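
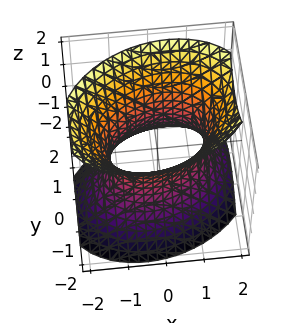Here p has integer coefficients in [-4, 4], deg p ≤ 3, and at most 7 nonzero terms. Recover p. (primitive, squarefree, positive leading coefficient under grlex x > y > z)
First, the degree is 2 — a generic line meets the surface in up to 2 points.
Then, observable constraints: the y-axis gridline crossings are at y ∈ {-1, 1}; it misses every integer gridline on the z-axis.
Finally, fitting integer coefficients to these (and the overall shape) gives p.

2*x^2 - x*y + 3*y^2 - 2*z^2 - 3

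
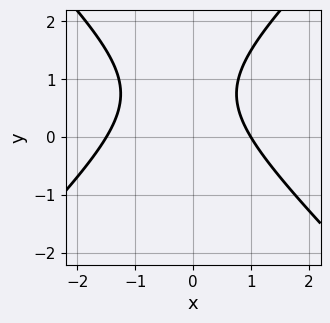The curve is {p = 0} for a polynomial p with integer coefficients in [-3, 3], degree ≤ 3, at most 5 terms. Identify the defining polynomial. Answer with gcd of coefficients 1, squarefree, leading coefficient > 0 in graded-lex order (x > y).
2*x^2 - 2*y^2 + x + 3*y - 3

(a) The degree is 2 — no degree-1 curve has this shape.
(b) Against the integer gridlines: one x-axis crossing is at x = 1; it misses every integer gridline on the y-axis.
(c) Solving for integer coefficients yields p as stated.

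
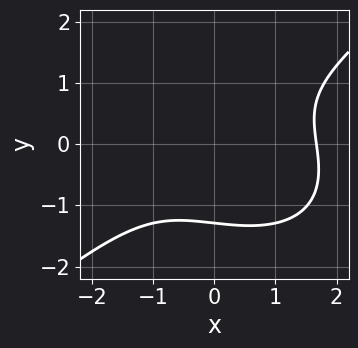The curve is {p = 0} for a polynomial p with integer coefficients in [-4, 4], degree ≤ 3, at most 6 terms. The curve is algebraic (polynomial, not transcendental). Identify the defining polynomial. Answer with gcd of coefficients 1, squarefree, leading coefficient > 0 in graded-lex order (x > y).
1. deg p = 3. A generic line meets the curve in up to 3 points.
2. Matching integer coefficients to the picture gives p.

x^3 - 2*y^3 - x + y - 3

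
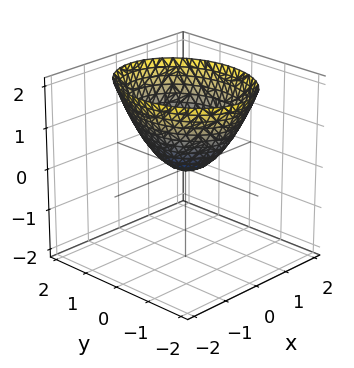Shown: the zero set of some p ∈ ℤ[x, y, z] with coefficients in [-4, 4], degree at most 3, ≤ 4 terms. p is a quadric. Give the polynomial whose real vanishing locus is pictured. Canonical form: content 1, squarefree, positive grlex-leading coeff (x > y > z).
(a) deg p = 2.
(b) Symmetries: it's symmetric under x → −x, forcing even powers of x; mirror symmetry y ↦ −y ⇒ only even powers of y.
(c) Reading off the gridlines: it meets the z-axis at z = 0 (among the integer gridlines); one y-axis crossing is at y = 0; it crosses the x-axis at the gridline x = 0.
(d) Solving for integer coefficients yields p as stated.

3*x^2 + 2*y^2 - 3*z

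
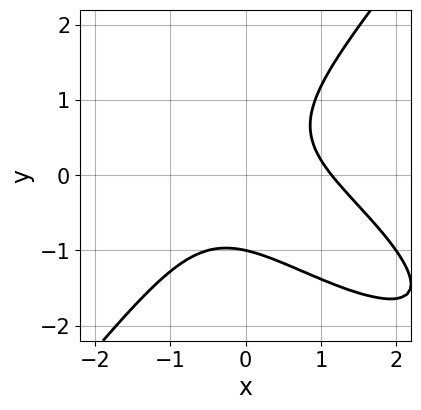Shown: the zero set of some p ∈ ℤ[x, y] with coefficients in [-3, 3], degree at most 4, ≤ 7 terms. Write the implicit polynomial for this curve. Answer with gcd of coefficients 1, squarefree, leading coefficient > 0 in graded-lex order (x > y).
2*x^3 + 3*x^2*y - 3*y^3 + 2*x*y - 3

1. deg p = 3.
2. From the axis intercepts and sections: one y-axis crossing is at y = -1.
3. Solving for integer coefficients yields p as stated.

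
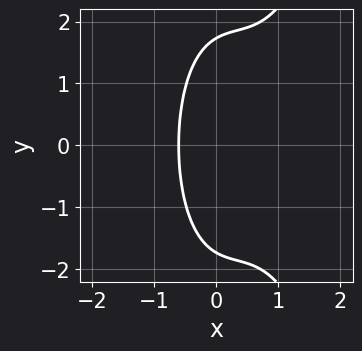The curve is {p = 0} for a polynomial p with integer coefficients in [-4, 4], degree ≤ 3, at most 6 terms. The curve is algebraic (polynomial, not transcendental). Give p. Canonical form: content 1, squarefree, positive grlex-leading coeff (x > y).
3*x^3 - 3*x^2 - y^2 + 2*x + 3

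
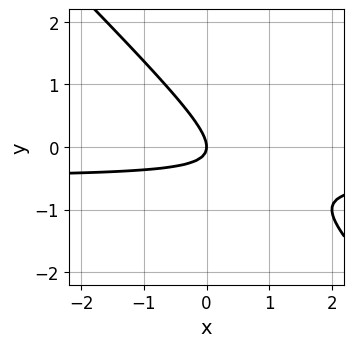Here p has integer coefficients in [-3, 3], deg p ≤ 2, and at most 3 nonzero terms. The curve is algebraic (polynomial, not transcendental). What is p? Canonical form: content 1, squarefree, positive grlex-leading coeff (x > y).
The degree is 2 — the shape is more complex than any degree-1 curve.
From the axis intercepts and sections: it crosses the x-axis at the gridline x = 0; it crosses the y-axis at the gridline y = 0.
The integer polynomial consistent with all of this is the stated p.

2*x*y + 2*y^2 + x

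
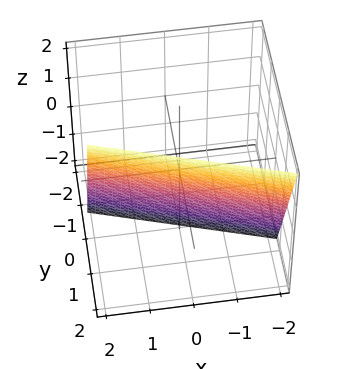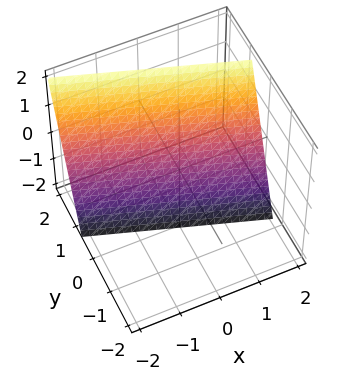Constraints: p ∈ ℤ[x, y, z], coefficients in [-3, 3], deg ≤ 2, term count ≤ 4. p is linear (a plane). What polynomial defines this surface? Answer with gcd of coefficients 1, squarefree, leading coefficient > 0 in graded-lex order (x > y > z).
(a) Degree: the surface is flat (a plane), so deg p = 1.
(b) Reading off the gridlines: it meets the x-axis at x = 2 (among the integer gridlines); it meets the z-axis at z = -2 (among the integer gridlines).
(c) Fitting integer coefficients to these (and the overall shape) gives p.

x + 3*y - z - 2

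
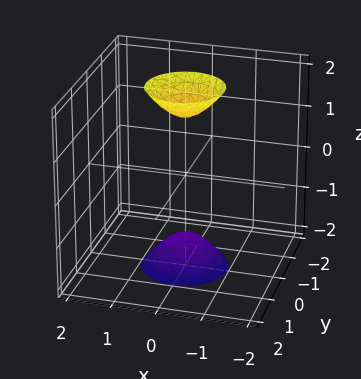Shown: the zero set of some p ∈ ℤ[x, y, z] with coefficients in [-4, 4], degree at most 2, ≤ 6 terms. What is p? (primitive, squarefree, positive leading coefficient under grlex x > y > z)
3*x^2 + 3*y^2 - z^2 + 2

First, the picture has 2 separate pieces. Treating them together as one polynomial.
Then, degree: the shape is more complex than any degree-1 surface, so deg p = 2.
Next, symmetries: rotational symmetry about the z-axis ⇒ p depends on x, y only through x² + y².
Next, observable constraints: no y-intercept at any integer in the box; it misses every integer gridline on the x-axis; a circular section at z = 2 has radius between 0 and 1.
Finally, assembling these constraints gives the stated polynomial.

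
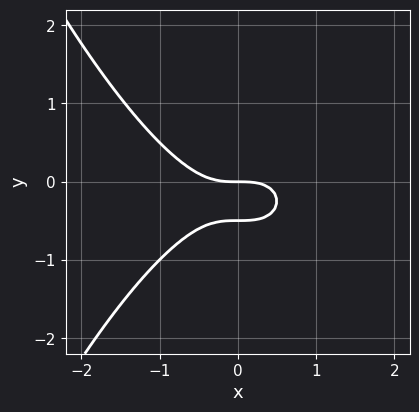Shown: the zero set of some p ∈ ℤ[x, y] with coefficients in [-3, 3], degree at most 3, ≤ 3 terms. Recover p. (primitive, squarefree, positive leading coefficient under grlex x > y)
deg p = 3.
From the visible intercepts: one x-axis crossing is at x = 0; it meets the y-axis at y = 0 (among the integer gridlines).
Fitting integer coefficients to these (and the overall shape) gives p.

x^3 + 2*y^2 + y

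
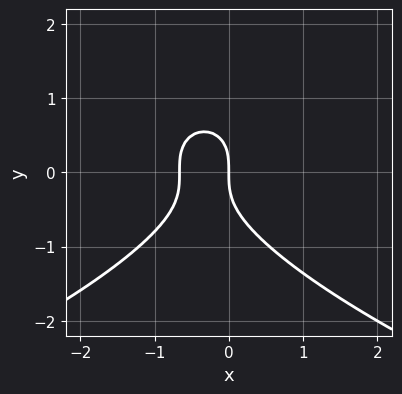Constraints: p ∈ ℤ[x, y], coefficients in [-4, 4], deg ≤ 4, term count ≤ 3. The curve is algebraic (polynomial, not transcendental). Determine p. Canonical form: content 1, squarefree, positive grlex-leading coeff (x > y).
2*y^3 + 3*x^2 + 2*x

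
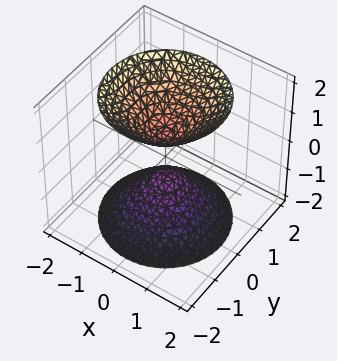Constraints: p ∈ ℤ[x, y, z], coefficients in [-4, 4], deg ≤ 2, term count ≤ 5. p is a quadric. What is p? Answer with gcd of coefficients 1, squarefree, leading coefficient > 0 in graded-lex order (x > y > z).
First, the picture has 2 separate pieces. They look like related sheets of one shape, so recover p as a whole.
Next, degree: two separate bowl-shaped sheets opening away from each other; a quadric, so deg p = 2.
Next, symmetries: mirror symmetry z ↦ −z ⇒ only even powers of z; every cross-section ⟂ z is a circle, so x, y appear only via x² + y².
Then, reading off the gridlines: the surface avoids every integer x-axis point in the box; the surface avoids every integer y-axis point in the box.
Finally, these observations pin down the coefficients.

3*x^2 + 3*y^2 - 2*z^2 + 1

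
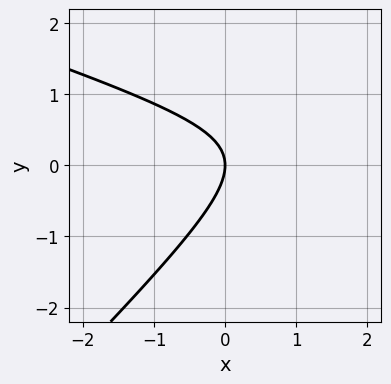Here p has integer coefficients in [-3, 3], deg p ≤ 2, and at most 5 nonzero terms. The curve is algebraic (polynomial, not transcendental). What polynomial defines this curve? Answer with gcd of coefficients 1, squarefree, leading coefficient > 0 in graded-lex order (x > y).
x^2 + 2*x*y - 3*y^2 - 3*x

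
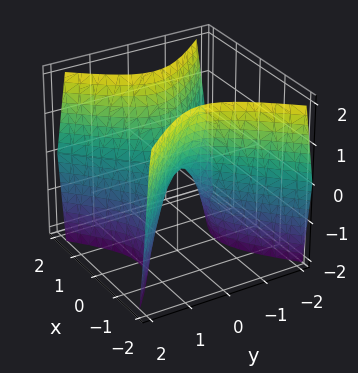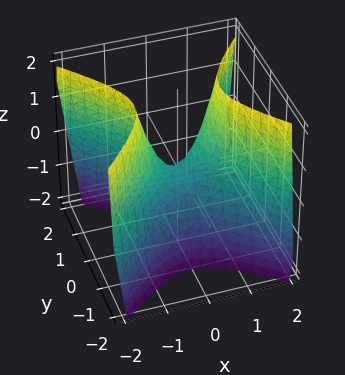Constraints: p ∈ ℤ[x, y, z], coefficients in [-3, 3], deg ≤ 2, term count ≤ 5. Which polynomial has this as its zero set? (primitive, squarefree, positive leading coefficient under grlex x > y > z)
2*x^2 - 2*y^2 - z

(a) deg p = 2. A hyperbolic paraboloid; a quadric.
(b) Symmetries: the x ↦ −x reflection is a symmetry, so x appears only in even powers; it's symmetric under y → −y, forcing even powers of y.
(c) Reading off the gridlines: one x-axis crossing is at x = 0; it meets the z-axis at z = 0 (among the integer gridlines); it meets the y-axis at y = 0 (among the integer gridlines).
(d) Matching integer coefficients to the picture gives p.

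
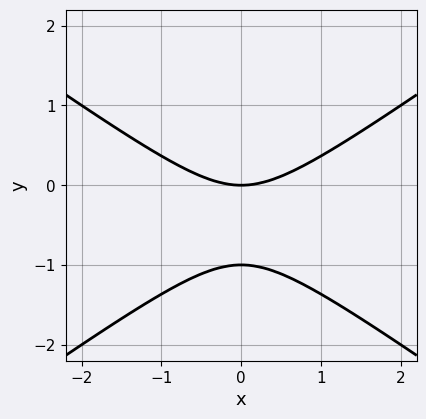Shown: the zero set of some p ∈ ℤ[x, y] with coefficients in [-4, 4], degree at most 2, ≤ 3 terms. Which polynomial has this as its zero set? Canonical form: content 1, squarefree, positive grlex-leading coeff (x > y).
x^2 - 2*y^2 - 2*y

(a) deg p = 2. The shape is more complex than any degree-1 curve.
(b) Symmetries: it's symmetric under x → −x, forcing even powers of x.
(c) Observable constraints: it crosses the x-axis at the gridline x = 0; among the integer gridlines, it crosses the y-axis at y ∈ {-1, 0}.
(d) Matching integer coefficients to the picture gives p.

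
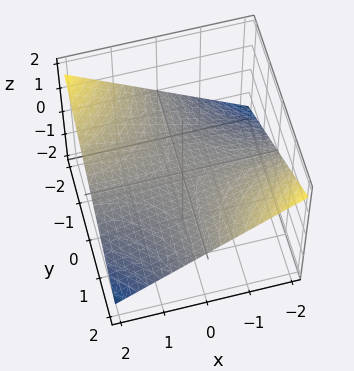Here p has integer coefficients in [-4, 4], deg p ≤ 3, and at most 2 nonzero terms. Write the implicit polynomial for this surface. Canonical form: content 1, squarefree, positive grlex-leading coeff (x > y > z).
x*y + 3*z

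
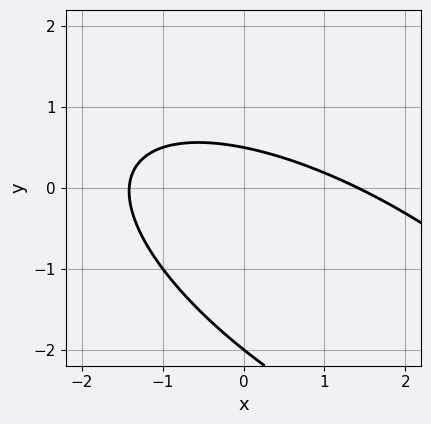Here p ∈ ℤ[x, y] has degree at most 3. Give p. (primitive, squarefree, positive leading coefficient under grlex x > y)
x^2 + 2*x*y + 2*y^2 + 3*y - 2

Degree: the shape is more complex than any degree-1 curve, so deg p = 2.
From the visible intercepts: one y-axis crossing is at y = -2.
Assembling these constraints gives the stated polynomial.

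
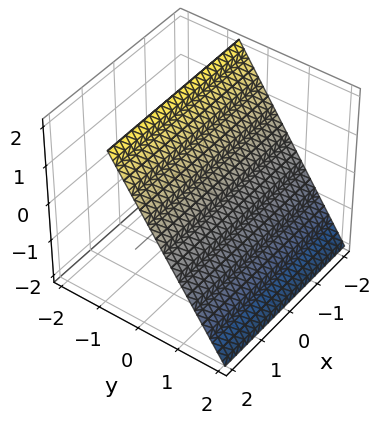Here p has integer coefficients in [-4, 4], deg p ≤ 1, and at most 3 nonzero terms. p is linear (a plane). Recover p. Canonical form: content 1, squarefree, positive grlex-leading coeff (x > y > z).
3*y + 2*z - 2

First, the degree is 1 — every cross-section is a straight line — this is a plane.
Then, from the visible intercepts: one z-axis crossing is at z = 1; no x-intercept at any integer in the box.
Finally, fitting integer coefficients to these (and the overall shape) gives p.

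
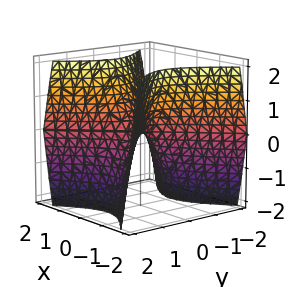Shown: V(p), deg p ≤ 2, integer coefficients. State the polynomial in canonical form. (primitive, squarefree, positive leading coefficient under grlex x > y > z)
3*x^2 - 3*y^2 - 2*z

(a) Degree: a saddle surface; a quadric, so deg p = 2.
(b) Symmetries: the x ↦ −x reflection is a symmetry, so x appears only in even powers; it's symmetric under y → −y, forcing even powers of y.
(c) From the visible intercepts: it meets the x-axis at x = 0 (among the integer gridlines); one z-axis crossing is at z = 0; one y-axis crossing is at y = 0.
(d) These observations pin down the coefficients.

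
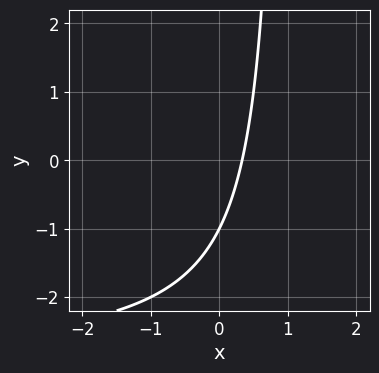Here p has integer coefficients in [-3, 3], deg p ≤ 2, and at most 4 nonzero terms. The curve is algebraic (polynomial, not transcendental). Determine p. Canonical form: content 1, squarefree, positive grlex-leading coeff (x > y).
x*y + 3*x - y - 1

1. deg p = 2. The shape is more complex than any degree-1 curve.
2. Reading off the gridlines: it meets the y-axis at y = -1 (among the integer gridlines).
3. Assembling these constraints gives the stated polynomial.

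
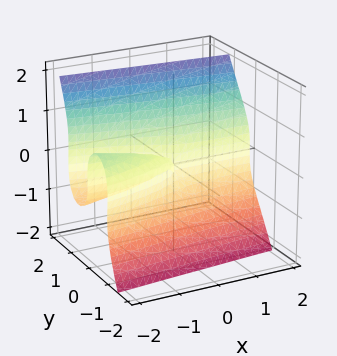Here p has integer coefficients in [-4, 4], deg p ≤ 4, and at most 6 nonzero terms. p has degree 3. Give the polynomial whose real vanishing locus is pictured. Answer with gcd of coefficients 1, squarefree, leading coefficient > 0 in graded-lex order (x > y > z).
First, deg p = 3.
Then, observable constraints: the visible x-axis segment lies entirely on the surface; one y-axis crossing is at y = 0; one z-axis crossing is at z = 0.
Finally, together with the visible shape, these determine p as stated.

2*y^3 + y*z^2 - z^3 + x*y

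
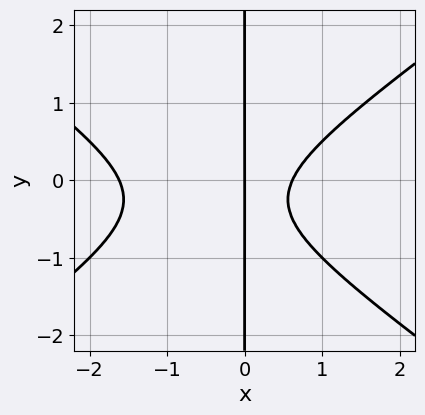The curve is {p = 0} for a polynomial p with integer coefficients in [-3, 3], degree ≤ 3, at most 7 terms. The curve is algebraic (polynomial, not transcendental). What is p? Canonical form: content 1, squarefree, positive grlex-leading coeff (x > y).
x^3 - 2*x*y^2 + x^2 - x*y - x

Degree: no degree-2 curve has this shape, so deg p = 3.
Checking where it meets the axes: it meets the x-axis at x = 0 (among the integer gridlines); every point of the y-axis in the box is on the curve.
Solving for integer coefficients yields p as stated.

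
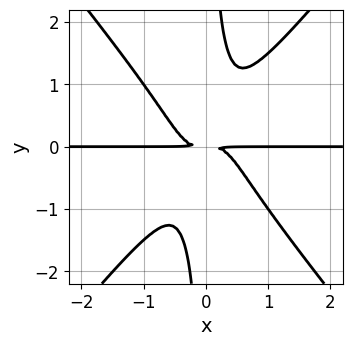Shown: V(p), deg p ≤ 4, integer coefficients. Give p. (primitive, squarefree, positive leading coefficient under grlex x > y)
1. The degree is 4 — a generic line meets the curve in up to 4 points.
2. Against the integer gridlines: the visible x-axis segment lies entirely on the curve.
3. The integer polynomial consistent with all of this is the stated p.

3*x^3*y - 2*x*y^3 + y^2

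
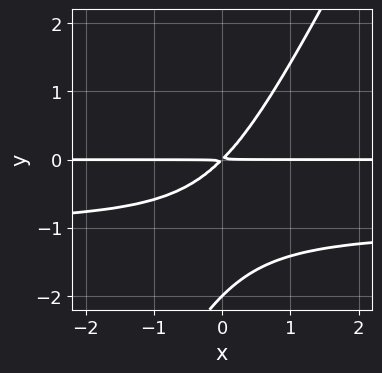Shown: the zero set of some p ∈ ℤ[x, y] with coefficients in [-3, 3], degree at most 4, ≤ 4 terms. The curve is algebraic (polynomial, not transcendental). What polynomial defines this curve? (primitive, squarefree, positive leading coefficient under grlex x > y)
First, degree: the shape is more complex than any degree-2 curve, so deg p = 3.
Next, from the axis intercepts and sections: the visible x-axis segment lies entirely on the curve; one y-axis crossing is at y = -2.
Finally, together with the visible shape, these determine p as stated.

2*x*y^2 - y^3 + 2*x*y - 2*y^2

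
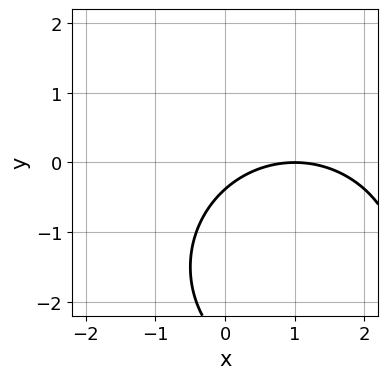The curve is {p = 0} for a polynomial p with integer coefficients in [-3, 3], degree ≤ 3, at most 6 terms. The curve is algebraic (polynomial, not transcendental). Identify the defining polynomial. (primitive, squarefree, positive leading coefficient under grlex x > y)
x^2 + y^2 - 2*x + 3*y + 1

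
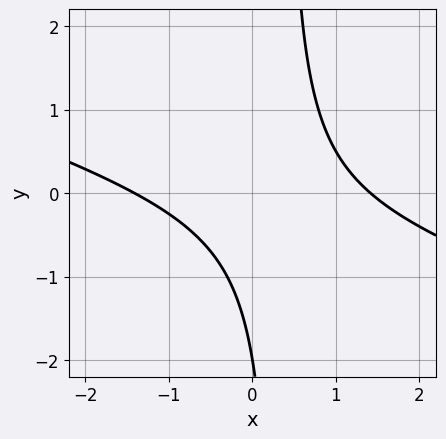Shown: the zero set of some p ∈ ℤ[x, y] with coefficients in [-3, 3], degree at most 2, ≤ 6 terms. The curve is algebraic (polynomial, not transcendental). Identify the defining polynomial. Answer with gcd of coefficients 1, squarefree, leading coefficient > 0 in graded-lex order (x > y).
x^2 + 3*x*y - y - 2

The degree is 2 — a generic line meets the curve in up to 2 points.
Checking where it meets the axes: it meets the y-axis at y = -2 (among the integer gridlines).
Putting this together gives p.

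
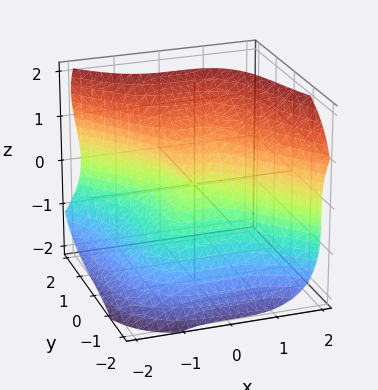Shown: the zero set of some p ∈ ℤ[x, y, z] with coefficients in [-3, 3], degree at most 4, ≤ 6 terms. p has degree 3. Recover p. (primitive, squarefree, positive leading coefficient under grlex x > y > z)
3*x^3 + 2*y^3 + 2*y*z^2 - 3*z^3 + 3*z^2

deg p = 3. No degree-2 surface has this shape.
Reading off the gridlines: it crosses the x-axis at the gridline x = 0; among the integer gridlines, it crosses the z-axis at z ∈ {0, 1}; one y-axis crossing is at y = 0.
The integer polynomial consistent with all of this is the stated p.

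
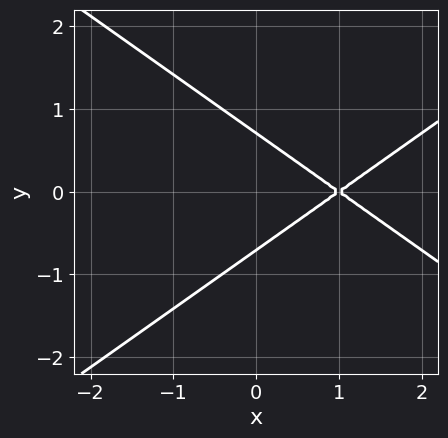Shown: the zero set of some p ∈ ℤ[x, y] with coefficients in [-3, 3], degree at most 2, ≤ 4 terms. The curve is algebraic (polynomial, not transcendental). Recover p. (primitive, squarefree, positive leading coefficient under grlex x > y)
deg p = 2.
Symmetries: mirror symmetry y ↦ −y ⇒ only even powers of y.
Reading off the gridlines: it meets the x-axis at x = 1 (among the integer gridlines).
Matching integer coefficients to the picture gives p.

x^2 - 2*y^2 - 2*x + 1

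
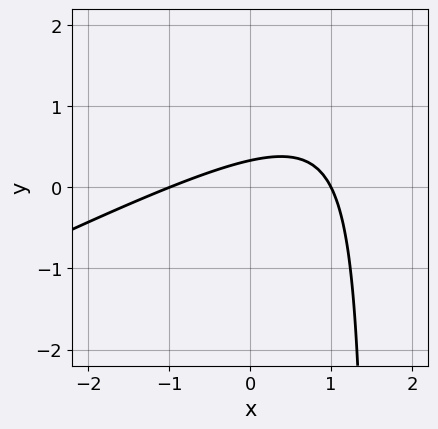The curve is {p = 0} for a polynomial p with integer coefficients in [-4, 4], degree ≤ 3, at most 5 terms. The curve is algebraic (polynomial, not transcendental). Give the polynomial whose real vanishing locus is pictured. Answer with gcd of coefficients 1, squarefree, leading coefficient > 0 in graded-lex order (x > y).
x^2 - 2*x*y + 3*y - 1

deg p = 2. The shape is more complex than any degree-1 curve.
From the axis intercepts and sections: among the integer gridlines, it crosses the x-axis at x ∈ {-1, 1}.
Fitting integer coefficients to these (and the overall shape) gives p.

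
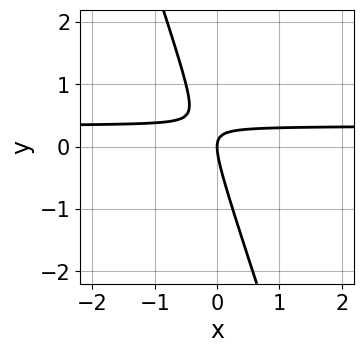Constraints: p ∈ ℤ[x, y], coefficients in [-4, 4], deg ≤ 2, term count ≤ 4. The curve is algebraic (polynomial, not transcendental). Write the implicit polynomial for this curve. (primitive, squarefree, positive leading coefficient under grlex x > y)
3*x*y + y^2 - x

First, degree: a generic line meets the curve in up to 2 points, so deg p = 2.
Next, from the visible intercepts: it crosses the y-axis at the gridline y = 0; it meets the x-axis at x = 0 (among the integer gridlines).
Finally, putting this together gives p.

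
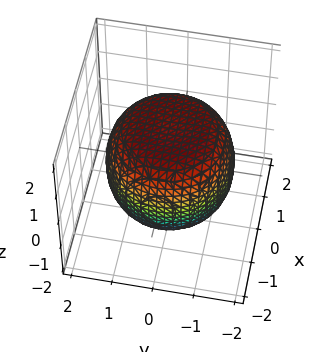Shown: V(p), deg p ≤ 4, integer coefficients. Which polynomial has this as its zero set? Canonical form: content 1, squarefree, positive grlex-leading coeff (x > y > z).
x^4 + 2*x^2*y^2 + y^4 - x^2 - y^2 + 2*z^2 - 3

deg p = 4.
Symmetries: rotational symmetry about the z-axis ⇒ p depends on x, y only through x² + y².
From the visible intercepts: a circular section at z = -1 has radius between 1 and 2.
Solving for integer coefficients yields p as stated.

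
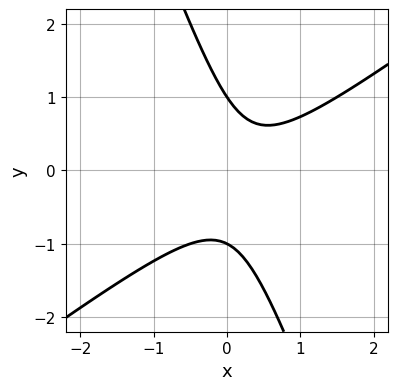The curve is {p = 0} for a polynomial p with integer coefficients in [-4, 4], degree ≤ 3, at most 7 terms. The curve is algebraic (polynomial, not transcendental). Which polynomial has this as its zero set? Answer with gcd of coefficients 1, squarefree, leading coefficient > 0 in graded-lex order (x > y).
(a) Degree: a generic line meets the curve in up to 2 points, so deg p = 2.
(b) Checking where it meets the axes: the curve avoids every integer x-axis point in the box; among the integer gridlines, it crosses the y-axis at y ∈ {-1, 1}.
(c) Solving for integer coefficients yields p as stated.

2*x^2 - 2*x*y - y^2 - x + 1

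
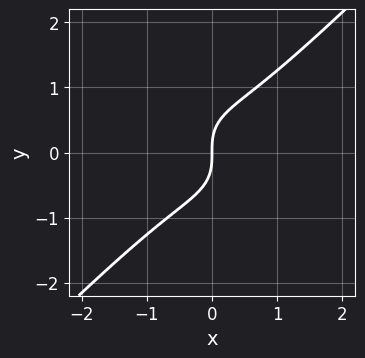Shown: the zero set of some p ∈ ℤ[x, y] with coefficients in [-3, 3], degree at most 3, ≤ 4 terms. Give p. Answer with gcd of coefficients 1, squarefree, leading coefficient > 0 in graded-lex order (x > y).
(a) Degree: the shape is more complex than any degree-2 curve, so deg p = 3.
(b) Checking where it meets the axes: it meets the y-axis at y = 0 (among the integer gridlines); it meets the x-axis at x = 0 (among the integer gridlines).
(c) Fitting integer coefficients to these (and the overall shape) gives p.

x^3 - y^3 + x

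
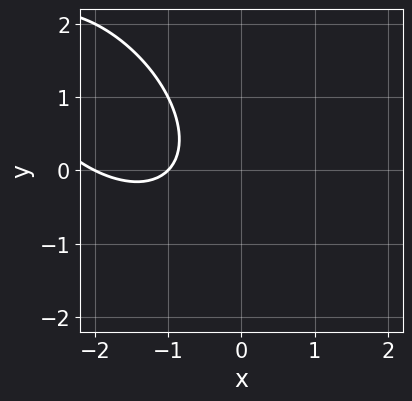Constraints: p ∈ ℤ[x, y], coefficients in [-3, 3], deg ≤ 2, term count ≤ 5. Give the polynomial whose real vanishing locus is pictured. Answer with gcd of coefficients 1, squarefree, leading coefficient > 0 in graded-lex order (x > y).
First, the degree is 2 — the shape is more complex than any degree-1 curve.
Next, observable constraints: the x-axis gridline crossings are at x ∈ {-2, -1}; it misses every integer gridline on the y-axis.
Finally, solving for integer coefficients yields p as stated.

x^2 + x*y + y^2 + 3*x + 2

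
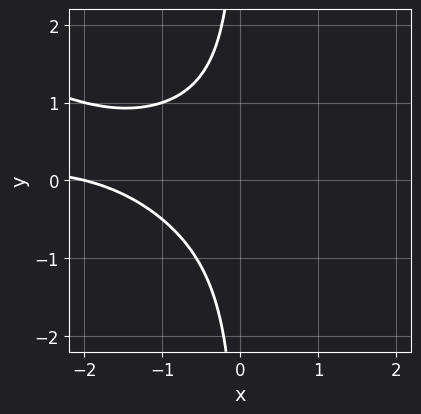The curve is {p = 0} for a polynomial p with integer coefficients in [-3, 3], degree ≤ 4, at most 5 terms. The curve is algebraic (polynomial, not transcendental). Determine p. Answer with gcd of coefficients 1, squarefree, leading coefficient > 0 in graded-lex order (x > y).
First, deg p = 3. No degree-2 curve has this shape.
Then, reading off the gridlines: one x-axis crossing is at x = -2; no y-intercept at any integer in the box.
Finally, solving for integer coefficients yields p as stated.

x^2*y + 2*x*y^2 + x + 2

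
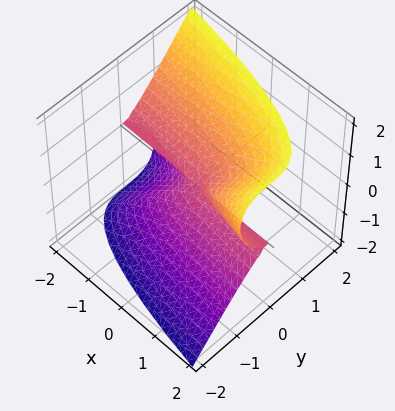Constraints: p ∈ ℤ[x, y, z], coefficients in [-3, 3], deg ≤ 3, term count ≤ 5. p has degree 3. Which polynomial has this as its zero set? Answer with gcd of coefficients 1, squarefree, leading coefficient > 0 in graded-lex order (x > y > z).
The degree is 3 — no degree-2 surface has this shape.
Against the integer gridlines: it crosses the z-axis at the gridline z = 0; it meets the y-axis at y = 0 (among the integer gridlines); the visible x-axis segment lies entirely on the surface.
Matching integer coefficients to the picture gives p.

x*z^2 + 2*y^3 - z^3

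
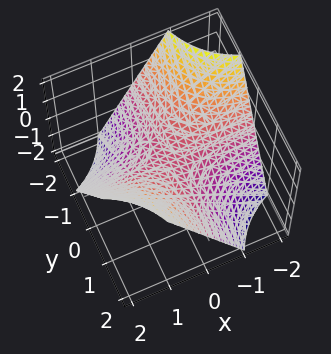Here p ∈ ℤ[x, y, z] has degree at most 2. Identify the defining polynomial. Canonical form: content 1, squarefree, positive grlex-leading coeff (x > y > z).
x*y - z

1. The degree is 2 — a hyperbolic paraboloid; a quadric.
2. Against the integer gridlines: every point of the y-axis in the box is on the surface; it crosses the z-axis at the gridline z = 0; the visible x-axis segment lies entirely on the surface.
3. Putting this together gives p.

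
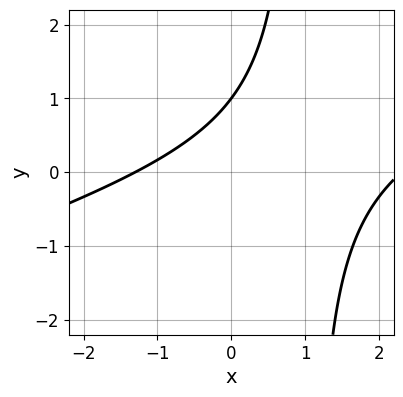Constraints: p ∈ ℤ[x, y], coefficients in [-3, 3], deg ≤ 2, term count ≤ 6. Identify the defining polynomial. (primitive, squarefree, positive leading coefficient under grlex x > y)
x^2 - 3*x*y - x + 3*y - 3

1. deg p = 2.
2. Against the integer gridlines: it crosses the y-axis at the gridline y = 1.
3. These observations pin down the coefficients.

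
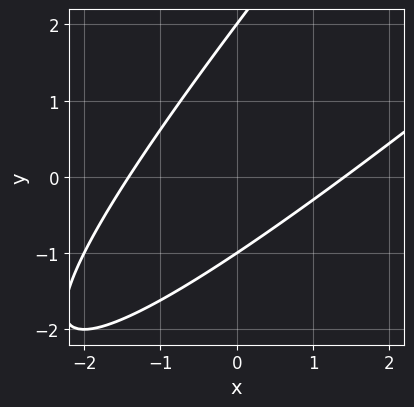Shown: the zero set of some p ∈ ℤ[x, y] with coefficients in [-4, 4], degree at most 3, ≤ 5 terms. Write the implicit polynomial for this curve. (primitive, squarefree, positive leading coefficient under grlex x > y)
1. Degree: a generic line meets the curve in up to 2 points, so deg p = 2.
2. From the visible intercepts: the y-axis gridline crossings are at y ∈ {-1, 2}.
3. Solving for integer coefficients yields p as stated.

x^2 - 2*x*y + y^2 - y - 2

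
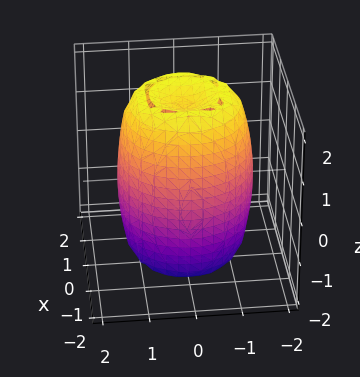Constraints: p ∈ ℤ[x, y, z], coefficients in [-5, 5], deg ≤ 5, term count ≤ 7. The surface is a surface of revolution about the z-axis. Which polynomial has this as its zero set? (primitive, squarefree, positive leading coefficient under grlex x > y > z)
(a) Degree: a generic line meets the surface in up to 4 points, so deg p = 4.
(b) Symmetries: the z-axis is an axis of rotation, so x and y enter only as x² + y².
(c) Observable constraints: a circular section at z = -2 has radius between 0 and 1.
(d) Fitting integer coefficients to these (and the overall shape) gives p.

2*x^4 + 4*x^2*y^2 + 2*y^4 - 3*x^2 - 3*y^2 + z^2 - 3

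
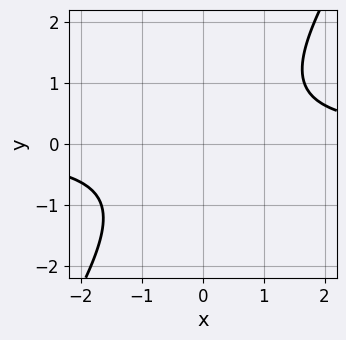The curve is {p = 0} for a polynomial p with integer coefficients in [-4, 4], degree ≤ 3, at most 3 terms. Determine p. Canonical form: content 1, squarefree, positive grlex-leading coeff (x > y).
First, degree: no degree-1 curve has this shape, so deg p = 2.
Next, checking where it meets the axes: it misses every integer gridline on the y-axis; it misses every integer gridline on the x-axis.
Finally, matching integer coefficients to the picture gives p.

3*x*y - 2*y^2 - 3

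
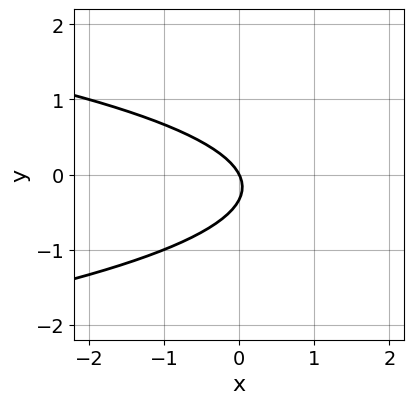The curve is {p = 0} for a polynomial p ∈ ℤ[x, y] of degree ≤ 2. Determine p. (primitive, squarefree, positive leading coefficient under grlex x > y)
1. Degree: the shape is more complex than any degree-1 curve, so deg p = 2.
2. Observable constraints: it crosses the x-axis at the gridline x = 0; one y-axis crossing is at y = 0.
3. Matching integer coefficients to the picture gives p.

3*y^2 + 2*x + y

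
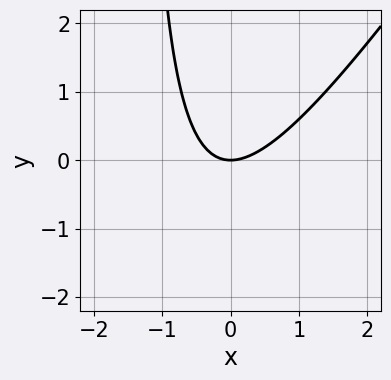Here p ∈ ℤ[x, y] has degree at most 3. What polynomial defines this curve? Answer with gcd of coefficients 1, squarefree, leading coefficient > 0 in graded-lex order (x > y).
First, the degree is 2 — no degree-1 curve has this shape.
Then, observable constraints: it crosses the y-axis at the gridline y = 0; it meets the x-axis at x = 0 (among the integer gridlines).
Finally, putting this together gives p.

3*x^2 - 2*x*y - 3*y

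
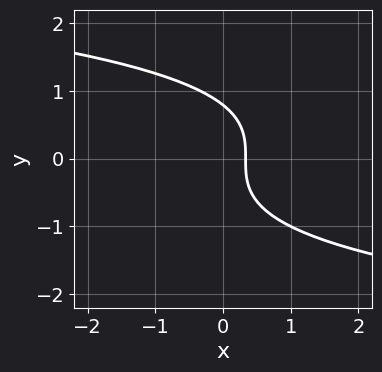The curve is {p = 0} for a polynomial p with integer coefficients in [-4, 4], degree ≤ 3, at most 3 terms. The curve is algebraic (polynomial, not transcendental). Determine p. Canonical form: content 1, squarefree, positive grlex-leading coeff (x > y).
1. Degree: the shape is more complex than any degree-2 curve, so deg p = 3.
2. The integer polynomial consistent with all of this is the stated p.

2*y^3 + 3*x - 1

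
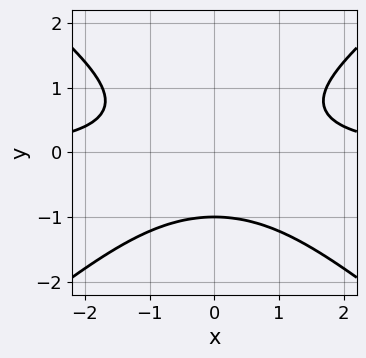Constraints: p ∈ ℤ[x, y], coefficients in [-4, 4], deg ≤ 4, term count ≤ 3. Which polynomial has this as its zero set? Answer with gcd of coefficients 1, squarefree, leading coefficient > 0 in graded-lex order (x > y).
1. deg p = 3.
2. Symmetries: the x ↦ −x reflection is a symmetry, so x appears only in even powers.
3. Reading off the gridlines: it meets the y-axis at y = -1 (among the integer gridlines); it misses every integer gridline on the x-axis.
4. Fitting integer coefficients to these (and the overall shape) gives p.

2*x^2*y - 3*y^3 - 3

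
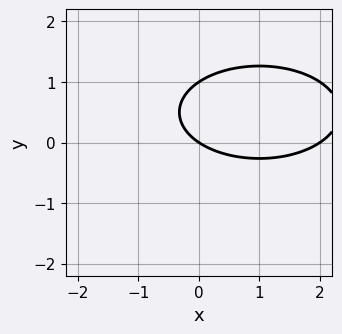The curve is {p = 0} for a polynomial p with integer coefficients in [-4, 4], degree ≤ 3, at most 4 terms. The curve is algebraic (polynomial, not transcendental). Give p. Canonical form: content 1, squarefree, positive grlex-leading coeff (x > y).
x^2 + 3*y^2 - 2*x - 3*y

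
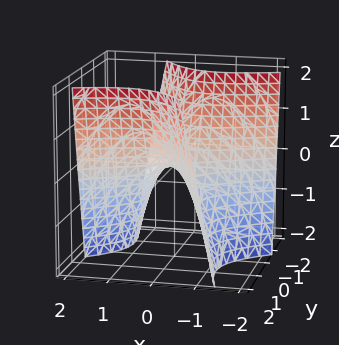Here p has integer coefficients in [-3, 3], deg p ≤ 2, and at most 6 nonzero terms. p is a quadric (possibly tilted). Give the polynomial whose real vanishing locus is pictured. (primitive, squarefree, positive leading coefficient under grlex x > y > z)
The degree is 2 — no degree-1 surface has this shape.
Observable constraints: one z-axis crossing is at z = 0; it meets the x-axis at x = 0 (among the integer gridlines).
Together with the visible shape, these determine p as stated.

2*x^2 - 3*x*y - 2*y^2 + 2*z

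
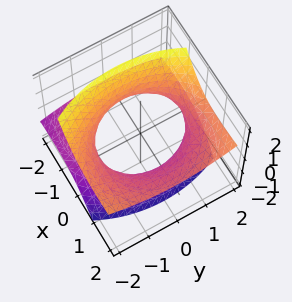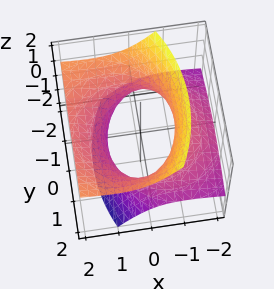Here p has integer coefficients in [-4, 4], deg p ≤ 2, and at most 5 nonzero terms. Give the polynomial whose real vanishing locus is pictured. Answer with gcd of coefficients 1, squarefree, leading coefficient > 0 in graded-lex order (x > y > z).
x^2 - 3*x*z + y^2 - 2*z^2 - 2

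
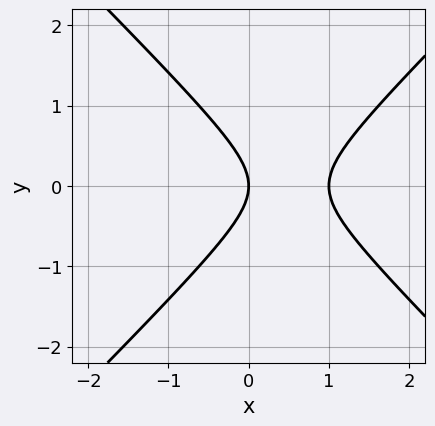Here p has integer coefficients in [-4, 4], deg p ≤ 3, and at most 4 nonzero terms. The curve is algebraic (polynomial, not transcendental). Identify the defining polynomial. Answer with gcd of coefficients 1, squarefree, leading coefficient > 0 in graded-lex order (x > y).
x^2 - y^2 - x

(a) deg p = 2.
(b) Symmetries: mirror symmetry y ↦ −y ⇒ only even powers of y.
(c) Checking where it meets the axes: it crosses the y-axis at the gridline y = 0; the x-axis gridline crossings are at x ∈ {0, 1}.
(d) Fitting integer coefficients to these (and the overall shape) gives p.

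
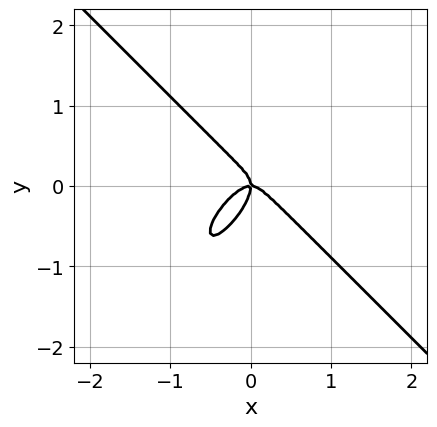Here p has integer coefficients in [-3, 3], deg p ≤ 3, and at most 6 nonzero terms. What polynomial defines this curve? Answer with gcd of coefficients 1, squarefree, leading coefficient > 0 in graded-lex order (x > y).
deg p = 3. No degree-2 curve has this shape.
From the visible intercepts: it crosses the x-axis at the gridline x = 0; it meets the y-axis at y = 0 (among the integer gridlines).
Putting this together gives p.

3*x^3 - x^2*y - 2*x*y^2 + 2*y^3 + x*y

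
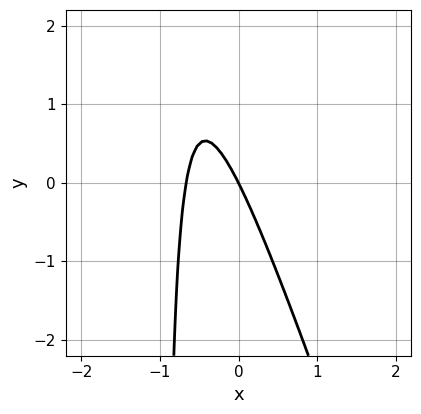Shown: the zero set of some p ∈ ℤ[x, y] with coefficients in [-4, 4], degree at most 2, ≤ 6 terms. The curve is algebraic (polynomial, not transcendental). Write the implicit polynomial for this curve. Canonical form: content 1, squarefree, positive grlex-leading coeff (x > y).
3*x^2 + x*y + 2*x + y

First, deg p = 2. No degree-1 curve has this shape.
Then, from the axis intercepts and sections: it crosses the y-axis at the gridline y = 0; one x-axis crossing is at x = 0.
Finally, putting this together gives p.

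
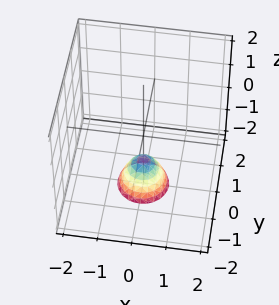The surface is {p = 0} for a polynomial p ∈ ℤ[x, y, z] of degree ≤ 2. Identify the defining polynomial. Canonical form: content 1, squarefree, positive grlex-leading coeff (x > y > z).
2*x^2 + 2*y^2 + z + 1

First, degree: the shape is more complex than any degree-1 surface, so deg p = 2.
Then, by symmetry, the z-axis is an axis of rotation, so x and y enter only as x² + y².
Next, reading off the gridlines: a circular section at z = -2 has radius between 0 and 1; no x-intercept at any integer in the box; one z-axis crossing is at z = -1.
Finally, together with the visible shape, these determine p as stated.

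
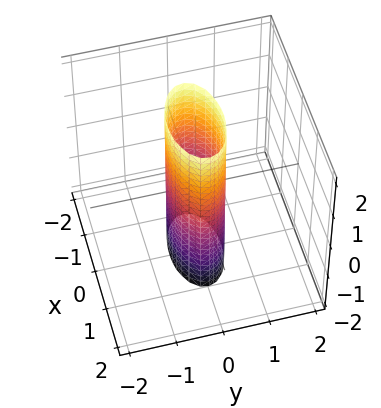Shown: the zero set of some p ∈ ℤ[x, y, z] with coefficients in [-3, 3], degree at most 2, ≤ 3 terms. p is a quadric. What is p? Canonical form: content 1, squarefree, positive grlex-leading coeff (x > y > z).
(a) The degree is 2 — constant cross-section along one axis; a quadric.
(b) Symmetries: it's symmetric under y → −y, forcing even powers of y; mirror symmetry z ↦ −z ⇒ only even powers of z; it's symmetric under x → −x, forcing even powers of x.
(c) From the visible intercepts: the x-axis gridline crossings are at x ∈ {-1, 1}; no z-intercept at any integer in the box.
(d) Solving for integer coefficients yields p as stated.

x^2 + 3*y^2 - 1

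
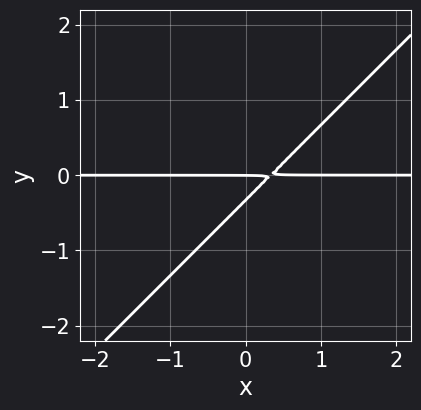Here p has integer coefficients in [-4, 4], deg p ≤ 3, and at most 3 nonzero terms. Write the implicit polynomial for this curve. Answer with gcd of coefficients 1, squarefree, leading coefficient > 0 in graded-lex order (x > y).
Degree: no degree-1 curve has this shape, so deg p = 2.
From the axis intercepts and sections: it meets the y-axis at y = 0 (among the integer gridlines); every point of the x-axis in the box is on the curve.
Together with the visible shape, these determine p as stated.

3*x*y - 3*y^2 - y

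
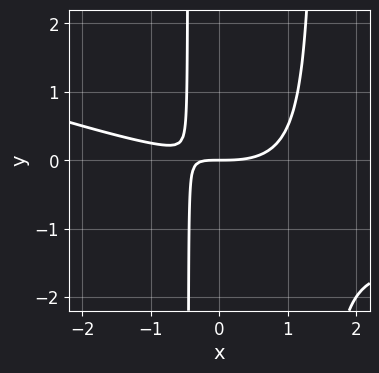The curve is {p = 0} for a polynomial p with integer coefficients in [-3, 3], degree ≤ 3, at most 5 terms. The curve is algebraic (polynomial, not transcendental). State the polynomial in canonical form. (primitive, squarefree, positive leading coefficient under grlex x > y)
Degree: the shape is more complex than any degree-2 curve, so deg p = 3.
From the visible intercepts: it meets the x-axis at x = 0 (among the integer gridlines); one y-axis crossing is at y = 0.
These observations pin down the coefficients.

x^3 + 3*x^2*y - 3*x*y - 2*y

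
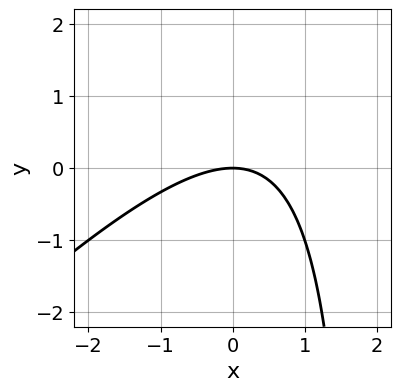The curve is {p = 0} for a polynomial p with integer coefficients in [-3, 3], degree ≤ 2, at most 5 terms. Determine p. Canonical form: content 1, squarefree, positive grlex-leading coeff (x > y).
1. The degree is 2 — a generic line meets the curve in up to 2 points.
2. From the axis intercepts and sections: it crosses the y-axis at the gridline y = 0; it meets the x-axis at x = 0 (among the integer gridlines).
3. The integer polynomial consistent with all of this is the stated p.

x^2 - x*y + 2*y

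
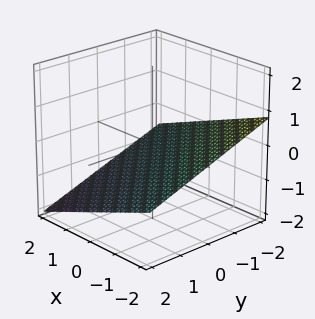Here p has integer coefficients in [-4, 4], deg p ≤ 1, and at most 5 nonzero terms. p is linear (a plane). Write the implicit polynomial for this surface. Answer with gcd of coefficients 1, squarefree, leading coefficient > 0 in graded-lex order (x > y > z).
x + y + 3*z + 2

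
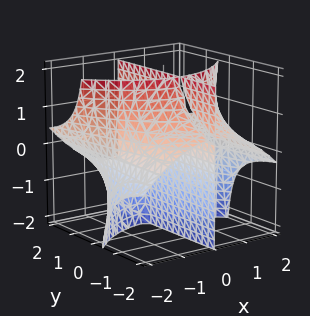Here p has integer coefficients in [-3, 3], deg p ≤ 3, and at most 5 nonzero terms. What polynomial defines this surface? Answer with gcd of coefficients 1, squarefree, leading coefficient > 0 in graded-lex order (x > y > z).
x^3 - 2*x*y*z - 3*x

First, the picture has 2 separate pieces.
Next, the degree is 3 — a generic line meets the surface in up to 3 points.
Then, from the axis intercepts and sections: the visible y-axis segment lies entirely on the surface; the visible z-axis segment lies entirely on the surface; it crosses the x-axis at the gridline x = 0.
Finally, putting this together gives p.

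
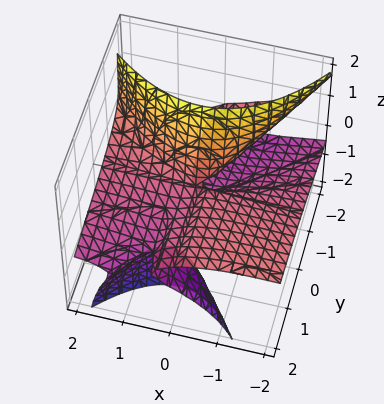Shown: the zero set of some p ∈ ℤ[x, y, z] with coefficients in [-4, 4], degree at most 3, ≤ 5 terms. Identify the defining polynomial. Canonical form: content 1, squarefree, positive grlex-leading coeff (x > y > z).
(a) Degree: a generic line meets the surface in up to 3 points, so deg p = 3.
(b) From the axis intercepts and sections: it meets the z-axis at z = 0 (among the integer gridlines); every point of the x-axis in the box is on the surface; the visible y-axis segment lies entirely on the surface.
(c) These observations pin down the coefficients.

2*x^2*z + 3*y*z^2 + z^3 + x*y + 2*y*z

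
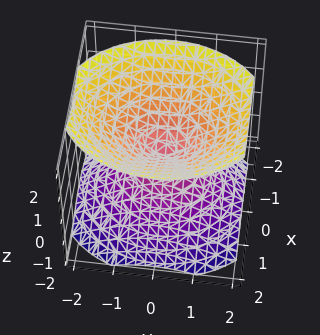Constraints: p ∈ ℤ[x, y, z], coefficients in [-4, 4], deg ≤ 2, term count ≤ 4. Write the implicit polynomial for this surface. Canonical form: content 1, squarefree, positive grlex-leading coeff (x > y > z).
1. I count 2 distinct pieces. They look like related sheets of one shape, so recover p as a whole.
2. The degree is 2 — two nappes meeting at a single point; a quadric.
3. Symmetries: it's symmetric under z → −z, forcing even powers of z; mirror symmetry x ↦ −x ⇒ only even powers of x; it's symmetric under y → −y, forcing even powers of y.
4. Reading off the gridlines: it crosses the z-axis at the gridline z = 0; it crosses the x-axis at the gridline x = 0; one y-axis crossing is at y = 0.
5. These observations pin down the coefficients.

3*x^2 + 2*y^2 - 3*z^2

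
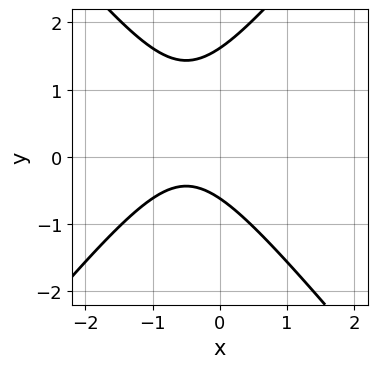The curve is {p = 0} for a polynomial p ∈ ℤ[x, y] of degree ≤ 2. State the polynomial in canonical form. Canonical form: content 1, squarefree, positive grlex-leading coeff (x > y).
First, degree: a generic line meets the curve in up to 2 points, so deg p = 2.
Then, from the axis intercepts and sections: it misses every integer gridline on the x-axis.
Finally, together with the visible shape, these determine p as stated.

3*x^2 - 2*y^2 + 3*x + 2*y + 2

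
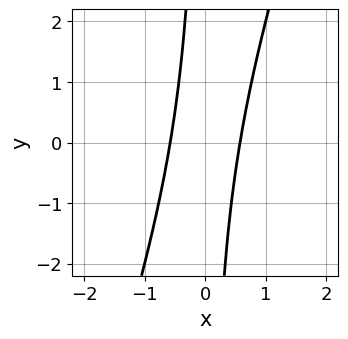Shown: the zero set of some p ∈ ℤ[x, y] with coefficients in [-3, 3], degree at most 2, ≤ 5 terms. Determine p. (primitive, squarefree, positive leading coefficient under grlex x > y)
First, the degree is 2 — no degree-1 curve has this shape.
Next, reading off the gridlines: the curve avoids every integer y-axis point in the box.
Finally, assembling these constraints gives the stated polynomial.

3*x^2 - x*y - 1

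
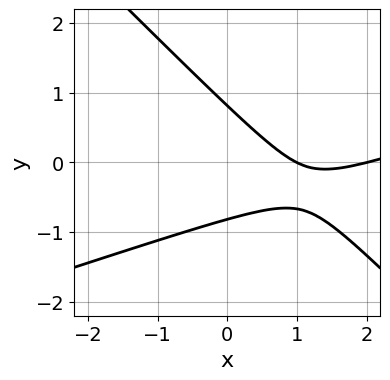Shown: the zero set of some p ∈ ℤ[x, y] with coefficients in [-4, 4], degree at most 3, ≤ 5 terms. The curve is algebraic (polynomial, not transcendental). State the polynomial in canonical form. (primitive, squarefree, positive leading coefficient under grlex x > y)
First, the degree is 2 — no degree-1 curve has this shape.
Then, from the visible intercepts: the x-axis gridline crossings are at x ∈ {1, 2}.
Finally, assembling these constraints gives the stated polynomial.

x^2 - 2*x*y - 3*y^2 - 3*x + 2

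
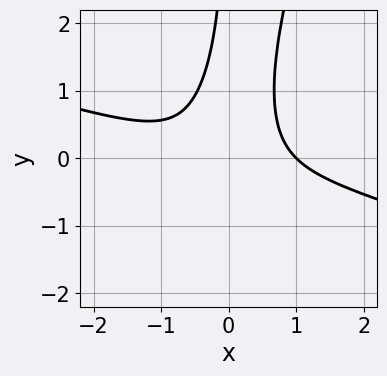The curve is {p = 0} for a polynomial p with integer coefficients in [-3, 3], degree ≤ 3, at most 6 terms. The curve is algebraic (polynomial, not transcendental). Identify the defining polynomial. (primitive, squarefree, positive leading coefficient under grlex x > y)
1. Degree: the shape is more complex than any degree-2 curve, so deg p = 3.
2. Checking where it meets the axes: it meets the x-axis at x = 1 (among the integer gridlines); the curve avoids every integer y-axis point in the box.
3. Fitting integer coefficients to these (and the overall shape) gives p.

x^3 + 3*x^2*y - x*y^2 - 1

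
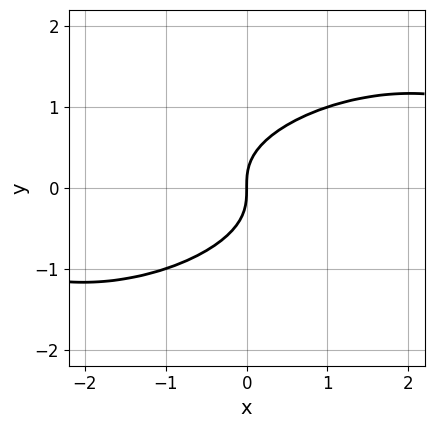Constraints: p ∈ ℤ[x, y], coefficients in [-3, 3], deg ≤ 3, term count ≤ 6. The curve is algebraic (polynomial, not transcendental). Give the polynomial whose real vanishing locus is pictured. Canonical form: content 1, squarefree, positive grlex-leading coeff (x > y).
x^2*y - 2*x*y^2 + 3*y^3 - 2*x

First, degree: the shape is more complex than any degree-2 curve, so deg p = 3.
Then, checking where it meets the axes: it meets the x-axis at x = 0 (among the integer gridlines); it meets the y-axis at y = 0 (among the integer gridlines).
Finally, putting this together gives p.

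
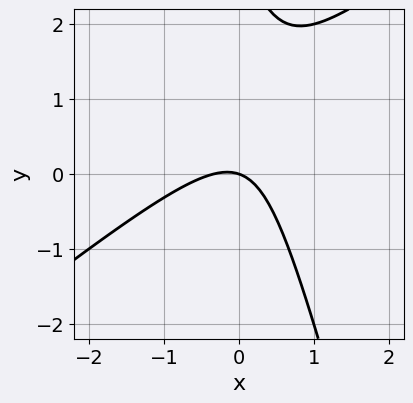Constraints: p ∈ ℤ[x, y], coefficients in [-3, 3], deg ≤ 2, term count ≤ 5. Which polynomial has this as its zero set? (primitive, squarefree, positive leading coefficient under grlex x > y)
3*x^2 - 3*x*y - y^2 + x + 3*y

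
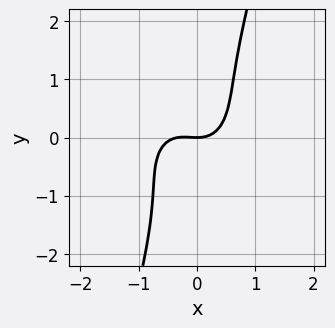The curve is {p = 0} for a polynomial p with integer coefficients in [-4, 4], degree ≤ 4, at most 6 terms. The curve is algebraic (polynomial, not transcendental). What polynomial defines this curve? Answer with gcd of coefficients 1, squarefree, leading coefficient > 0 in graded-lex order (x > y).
First, deg p = 3.
Next, against the integer gridlines: it meets the y-axis at y = 0 (among the integer gridlines); it crosses the x-axis at the gridline x = 0.
Finally, the integer polynomial consistent with all of this is the stated p.

3*x^3 + 3*x*y^2 - y^3 + x^2 - 2*y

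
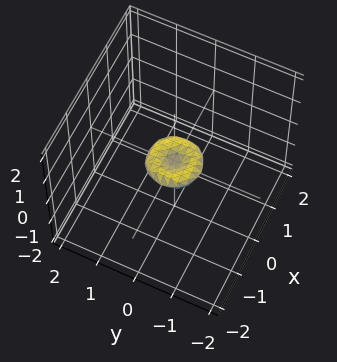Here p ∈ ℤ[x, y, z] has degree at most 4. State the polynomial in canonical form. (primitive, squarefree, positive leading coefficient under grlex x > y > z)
1. deg p = 4. The shape is more complex than any degree-3 surface.
2. Symmetries: rotational symmetry about the z-axis ⇒ p depends on x, y only through x² + y².
3. From the axis intercepts and sections: it meets the z-axis at z = 0 (among the integer gridlines); it meets the x-axis at x = 0 (among the integer gridlines); a circular section at z = 0 has radius between 0 and 1; it meets the y-axis at y = 0 (among the integer gridlines).
4. Assembling these constraints gives the stated polynomial.

2*x^4 + 4*x^2*y^2 + 2*y^4 - x^2 - y^2 + 3*z^2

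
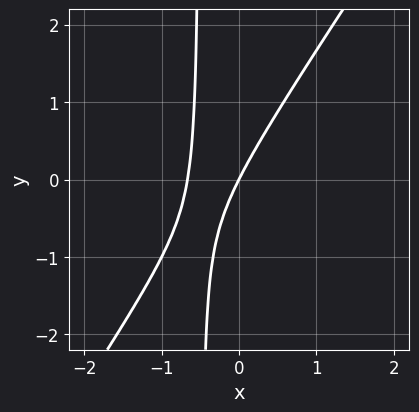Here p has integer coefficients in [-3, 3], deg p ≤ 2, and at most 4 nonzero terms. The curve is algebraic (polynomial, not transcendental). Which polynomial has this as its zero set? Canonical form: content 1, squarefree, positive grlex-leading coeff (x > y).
First, degree: a generic line meets the curve in up to 2 points, so deg p = 2.
Next, reading off the gridlines: it crosses the x-axis at the gridline x = 0; it meets the y-axis at y = 0 (among the integer gridlines).
Finally, matching integer coefficients to the picture gives p.

3*x^2 - 2*x*y + 2*x - y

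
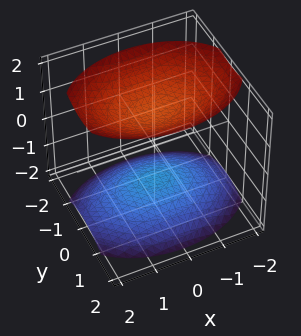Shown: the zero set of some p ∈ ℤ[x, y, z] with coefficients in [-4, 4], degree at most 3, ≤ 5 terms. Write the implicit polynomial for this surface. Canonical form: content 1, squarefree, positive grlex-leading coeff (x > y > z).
I count 2 distinct pieces. Treating them together as one polynomial.
deg p = 2. Two sheets facing apart; a quadric.
Symmetries: mirror symmetry z ↦ −z ⇒ only even powers of z; mirror symmetry x ↦ −x ⇒ only even powers of x; it's symmetric under y → −y, forcing even powers of y.
Against the integer gridlines: no x-intercept at any integer in the box; it misses every integer gridline on the y-axis.
Together with the visible shape, these determine p as stated.

x^2 + 2*y^2 - 2*z^2 + 3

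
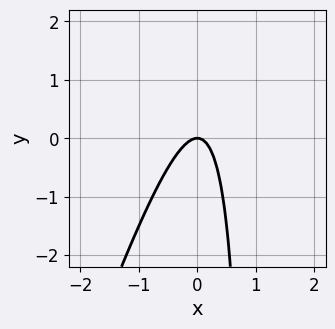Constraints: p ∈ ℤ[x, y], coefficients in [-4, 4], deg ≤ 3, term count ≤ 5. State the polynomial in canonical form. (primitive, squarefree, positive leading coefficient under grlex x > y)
3*x^2 - x*y + y

1. Degree: no degree-1 curve has this shape, so deg p = 2.
2. Observable constraints: it crosses the y-axis at the gridline y = 0; it crosses the x-axis at the gridline x = 0.
3. Assembling these constraints gives the stated polynomial.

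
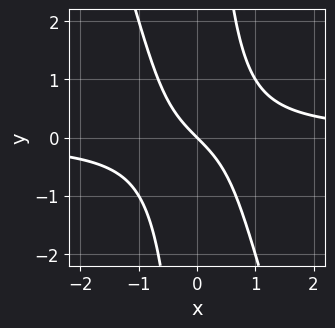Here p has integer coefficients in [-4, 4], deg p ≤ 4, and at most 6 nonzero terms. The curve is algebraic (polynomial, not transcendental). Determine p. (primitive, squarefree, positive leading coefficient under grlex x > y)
3*x^2*y + x*y^2 - 2*x - 2*y

The degree is 3 — no degree-2 curve has this shape.
Reading off the gridlines: it meets the y-axis at y = 0 (among the integer gridlines); it meets the x-axis at x = 0 (among the integer gridlines).
The integer polynomial consistent with all of this is the stated p.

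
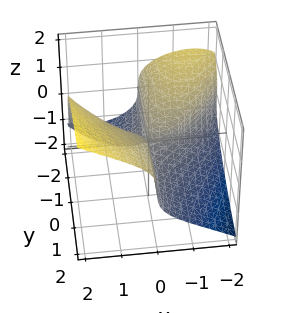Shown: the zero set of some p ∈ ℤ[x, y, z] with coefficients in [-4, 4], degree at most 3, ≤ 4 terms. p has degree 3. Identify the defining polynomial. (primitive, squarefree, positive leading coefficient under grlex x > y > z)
x^3 - 3*z^3 + 3*x*y

First, the degree is 3 — the shape is more complex than any degree-2 surface.
Then, against the integer gridlines: it meets the x-axis at x = 0 (among the integer gridlines); one z-axis crossing is at z = 0; the visible y-axis segment lies entirely on the surface.
Finally, the integer polynomial consistent with all of this is the stated p.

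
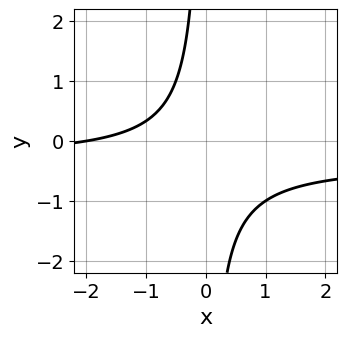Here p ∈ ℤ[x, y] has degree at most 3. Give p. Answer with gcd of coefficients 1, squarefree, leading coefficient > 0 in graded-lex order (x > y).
3*x*y + x + 2

Degree: a generic line meets the curve in up to 2 points, so deg p = 2.
Observable constraints: the curve avoids every integer y-axis point in the box; one x-axis crossing is at x = -2.
Solving for integer coefficients yields p as stated.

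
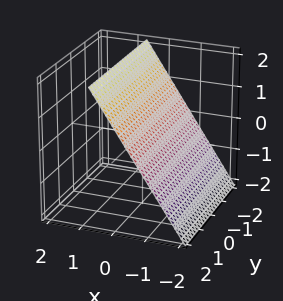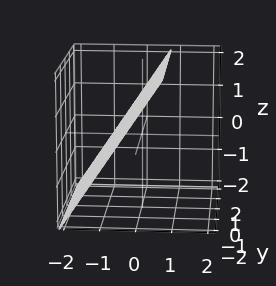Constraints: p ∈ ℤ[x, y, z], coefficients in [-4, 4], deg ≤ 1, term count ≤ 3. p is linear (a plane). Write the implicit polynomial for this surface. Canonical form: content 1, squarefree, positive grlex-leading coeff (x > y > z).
First, the degree is 1 — the surface is flat (a plane).
Then, from the axis intercepts and sections: it misses every integer gridline on the y-axis; it crosses the z-axis at the gridline z = 1.
Finally, matching integer coefficients to the picture gives p.

3*x - 2*z + 2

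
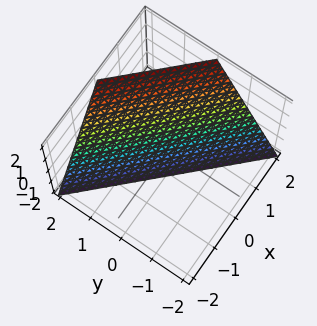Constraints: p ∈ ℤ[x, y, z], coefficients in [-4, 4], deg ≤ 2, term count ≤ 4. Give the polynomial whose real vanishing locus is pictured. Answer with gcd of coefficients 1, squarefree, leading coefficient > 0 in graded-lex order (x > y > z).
2*x + 2*y - z - 2

The degree is 1 — every cross-section is a straight line — this is a plane.
From the axis intercepts and sections: it crosses the x-axis at the gridline x = 1; it crosses the y-axis at the gridline y = 1; it meets the z-axis at z = -2 (among the integer gridlines).
Solving for integer coefficients yields p as stated.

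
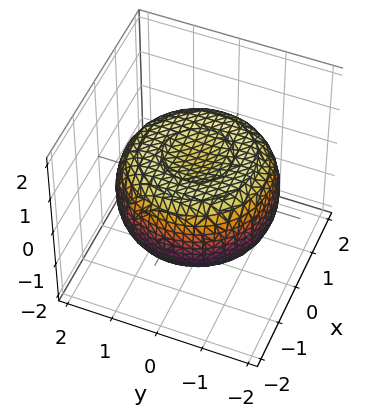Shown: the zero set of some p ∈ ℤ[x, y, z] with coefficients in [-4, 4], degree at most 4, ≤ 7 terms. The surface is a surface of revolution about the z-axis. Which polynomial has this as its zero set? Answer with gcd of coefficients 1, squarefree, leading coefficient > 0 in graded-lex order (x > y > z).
(a) deg p = 4. The shape is more complex than any degree-3 surface.
(b) Symmetry: every cross-section ⟂ z is a circle, so x, y appear only via x² + y².
(c) From the visible intercepts: a circular section at z = 1 has radius exactly 1.
(d) The integer polynomial consistent with all of this is the stated p.

x^4 + 2*x^2*y^2 + y^4 - 2*x^2 - 2*y^2 + 3*z^2 - 2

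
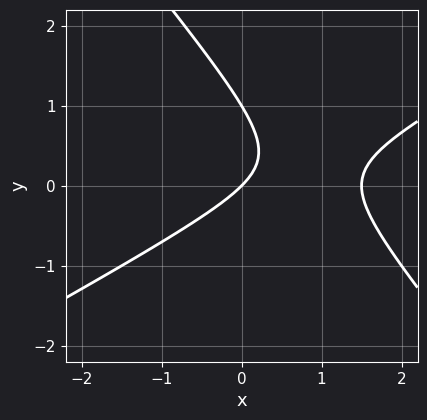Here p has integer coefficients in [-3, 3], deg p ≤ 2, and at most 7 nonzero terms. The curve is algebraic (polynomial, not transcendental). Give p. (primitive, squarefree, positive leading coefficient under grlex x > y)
2*x^2 - 2*x*y - 3*y^2 - 3*x + 3*y

First, degree: a generic line meets the curve in up to 2 points, so deg p = 2.
Next, from the visible intercepts: one x-axis crossing is at x = 0; among the integer gridlines, it crosses the y-axis at y ∈ {0, 1}.
Finally, matching integer coefficients to the picture gives p.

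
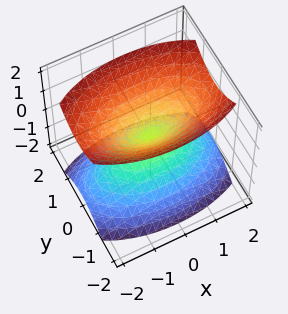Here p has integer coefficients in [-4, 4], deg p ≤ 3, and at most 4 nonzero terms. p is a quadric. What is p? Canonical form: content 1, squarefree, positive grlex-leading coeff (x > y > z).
1. There are 2 components. They look like related sheets of one shape, so recover p as a whole.
2. The degree is 2 — two nappes meeting at a single point; a quadric.
3. Symmetries: the z ↦ −z reflection is a symmetry, so z appears only in even powers; the x ↦ −x reflection is a symmetry, so x appears only in even powers; the y ↦ −y reflection is a symmetry, so y appears only in even powers.
4. Against the integer gridlines: it crosses the x-axis at the gridline x = 0; one y-axis crossing is at y = 0; it meets the z-axis at z = 0 (among the integer gridlines).
5. These observations pin down the coefficients.

x^2 + 3*y^2 - 2*z^2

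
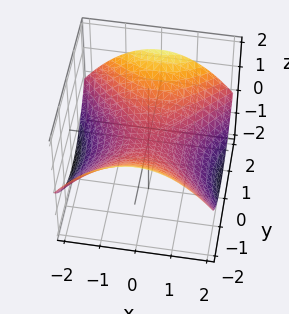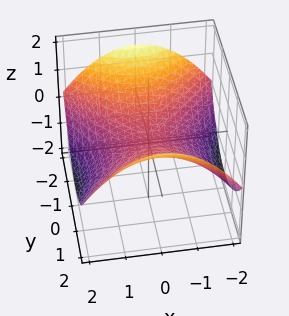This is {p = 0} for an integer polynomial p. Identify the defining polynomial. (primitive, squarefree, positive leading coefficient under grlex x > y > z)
x^2 - y^2 + 3*z

(a) The degree is 2 — a hyperbolic paraboloid; a quadric.
(b) Symmetries: the x ↦ −x reflection is a symmetry, so x appears only in even powers; the y ↦ −y reflection is a symmetry, so y appears only in even powers.
(c) From the axis intercepts and sections: it crosses the y-axis at the gridline y = 0; one z-axis crossing is at z = 0; it crosses the x-axis at the gridline x = 0.
(d) Matching integer coefficients to the picture gives p.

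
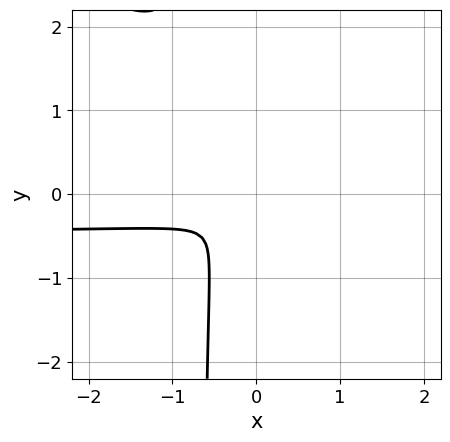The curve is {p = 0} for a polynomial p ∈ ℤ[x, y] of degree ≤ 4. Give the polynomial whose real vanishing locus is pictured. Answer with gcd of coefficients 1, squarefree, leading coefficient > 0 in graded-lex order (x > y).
1. deg p = 3.
2. Solving for integer coefficients yields p as stated.

2*x^2*y + 3*x*y^2 + x^2 + 2*y^2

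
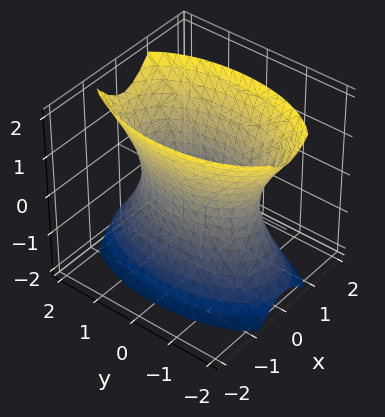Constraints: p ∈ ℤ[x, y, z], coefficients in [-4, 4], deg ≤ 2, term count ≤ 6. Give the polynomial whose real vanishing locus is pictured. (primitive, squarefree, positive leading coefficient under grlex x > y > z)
3*x^2 + y^2 - z^2 - 2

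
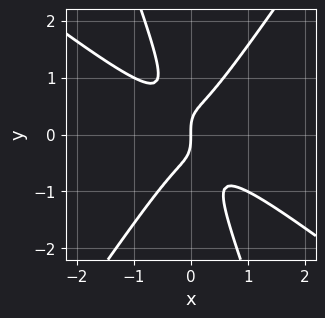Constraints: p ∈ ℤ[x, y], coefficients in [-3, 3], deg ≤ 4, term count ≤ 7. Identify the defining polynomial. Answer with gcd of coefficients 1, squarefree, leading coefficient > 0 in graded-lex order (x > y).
1. Degree: the shape is more complex than any degree-2 curve, so deg p = 3.
2. Against the integer gridlines: one y-axis crossing is at y = 0; it meets the x-axis at x = 0 (among the integer gridlines).
3. Solving for integer coefficients yields p as stated.

3*x^3 + 3*x^2*y - 2*x*y^2 - y^3 + x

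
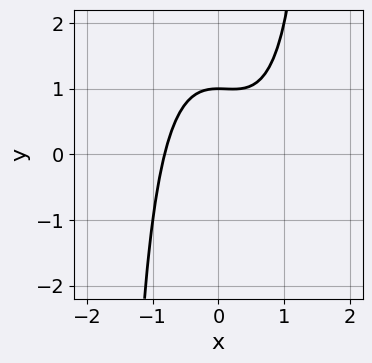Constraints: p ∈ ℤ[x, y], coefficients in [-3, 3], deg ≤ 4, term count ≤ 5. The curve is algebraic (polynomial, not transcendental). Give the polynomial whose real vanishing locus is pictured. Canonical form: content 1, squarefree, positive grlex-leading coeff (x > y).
3*x^3 + x^2*y - 2*x^2 - 3*y + 3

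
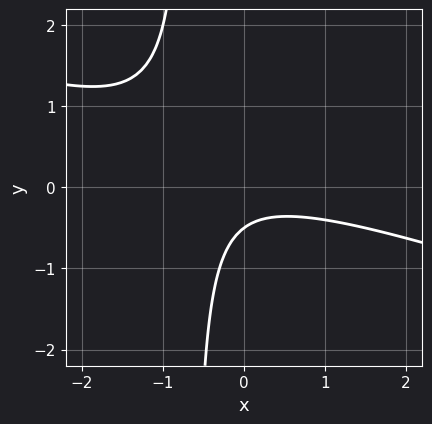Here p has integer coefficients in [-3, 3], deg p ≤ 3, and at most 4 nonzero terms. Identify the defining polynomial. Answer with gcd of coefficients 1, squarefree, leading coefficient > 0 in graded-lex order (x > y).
(a) deg p = 2. No degree-1 curve has this shape.
(b) Checking where it meets the axes: no x-intercept at any integer in the box.
(c) Solving for integer coefficients yields p as stated.

x^2 + 3*x*y + 2*y + 1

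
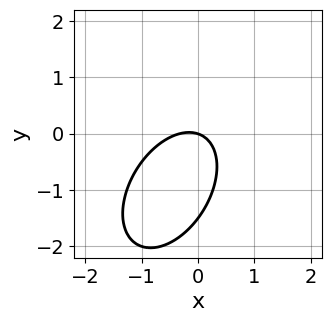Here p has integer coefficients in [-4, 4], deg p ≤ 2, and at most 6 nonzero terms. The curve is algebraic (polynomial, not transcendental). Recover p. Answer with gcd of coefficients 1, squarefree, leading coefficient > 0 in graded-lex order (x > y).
3*x^2 - 2*x*y + 2*y^2 + x + 3*y

Degree: the shape is more complex than any degree-1 curve, so deg p = 2.
Reading off the gridlines: it meets the y-axis at y = 0 (among the integer gridlines); one x-axis crossing is at x = 0.
Solving for integer coefficients yields p as stated.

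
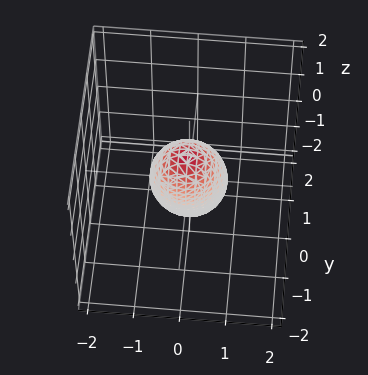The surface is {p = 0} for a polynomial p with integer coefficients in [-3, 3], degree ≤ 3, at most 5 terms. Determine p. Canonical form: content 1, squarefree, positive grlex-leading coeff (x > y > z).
1. The degree is 2 — the shape is more complex than any degree-1 surface.
2. Solving for integer coefficients yields p as stated.

3*x^2 + 3*y^2 + 2*y*z + z^2 - 2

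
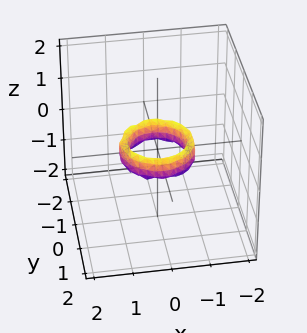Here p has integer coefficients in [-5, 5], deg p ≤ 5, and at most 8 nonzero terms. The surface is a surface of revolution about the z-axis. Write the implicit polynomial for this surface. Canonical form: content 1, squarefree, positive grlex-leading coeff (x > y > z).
2*x^4 + 4*x^2*y^2 + 2*y^4 - 3*x^2 - 3*y^2 + z^2 + 1

(a) The degree is 4 — a generic line meets the surface in up to 4 points.
(b) Symmetries: the surface is invariant under rotation about z: p = q(x² + y², z).
(c) Reading off the gridlines: no z-intercept at any integer in the box; the y-axis gridline crossings are at y ∈ {-1, 1}.
(d) The integer polynomial consistent with all of this is the stated p. Check: (-1, 0, 0) on the x-axis lies on the surface, and p(-1, 0, 0) = 0. ✓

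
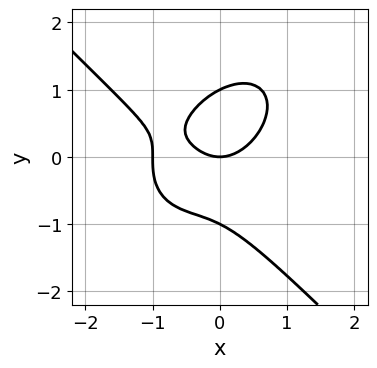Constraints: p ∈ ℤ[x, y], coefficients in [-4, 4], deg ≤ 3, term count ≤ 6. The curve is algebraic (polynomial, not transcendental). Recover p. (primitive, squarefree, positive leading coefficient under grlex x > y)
First, degree: the shape is more complex than any degree-2 curve, so deg p = 3.
Next, observable constraints: among the integer gridlines, it crosses the y-axis at y ∈ {-1, 0, 1}; the x-axis gridline crossings are at x ∈ {-1, 0}.
Finally, matching integer coefficients to the picture gives p.

x^3 + y^3 + x^2 - x*y - y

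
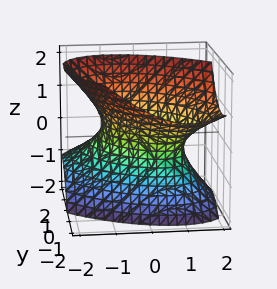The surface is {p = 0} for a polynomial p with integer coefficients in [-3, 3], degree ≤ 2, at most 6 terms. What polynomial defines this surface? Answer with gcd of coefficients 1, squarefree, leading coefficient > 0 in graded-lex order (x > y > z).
x^2 + x*y + y^2 + y*z - z^2 - 1

First, deg p = 2. A generic line meets the surface in up to 2 points.
Next, from the visible intercepts: the x-axis gridline crossings are at x ∈ {-1, 1}; among the integer gridlines, it crosses the y-axis at y ∈ {-1, 1}.
Finally, solving for integer coefficients yields p as stated.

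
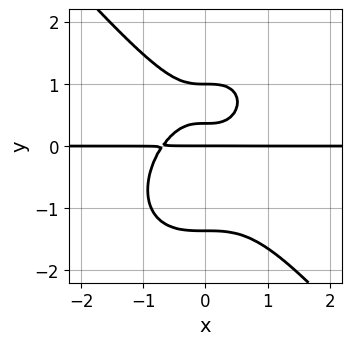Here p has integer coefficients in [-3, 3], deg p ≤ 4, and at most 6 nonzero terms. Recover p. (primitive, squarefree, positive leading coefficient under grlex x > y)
3*x^3*y + 2*y^4 - 3*y^2 + y

First, the degree is 4 — the shape is more complex than any degree-3 curve.
Next, observable constraints: every point of the x-axis in the box is on the curve; the y-axis gridline crossings are at y ∈ {0, 1}.
Finally, together with the visible shape, these determine p as stated.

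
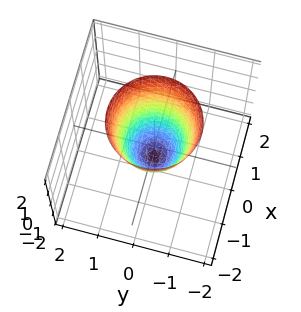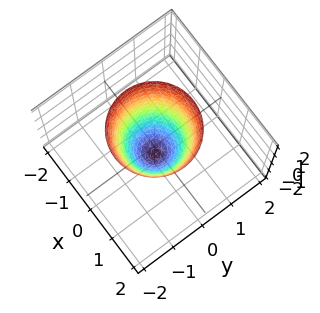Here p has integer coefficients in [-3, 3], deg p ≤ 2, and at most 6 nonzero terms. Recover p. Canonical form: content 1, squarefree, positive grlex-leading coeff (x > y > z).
(a) Degree: no degree-1 surface has this shape, so deg p = 2.
(b) Symmetries: rotational symmetry about the z-axis ⇒ p depends on x, y only through x² + y².
(c) Against the integer gridlines: a circular section at z = 1 has radius exactly 1; it crosses the z-axis at the gridline z = -1.
(d) Solving for integer coefficients yields p as stated.

2*x^2 + 2*y^2 - z - 1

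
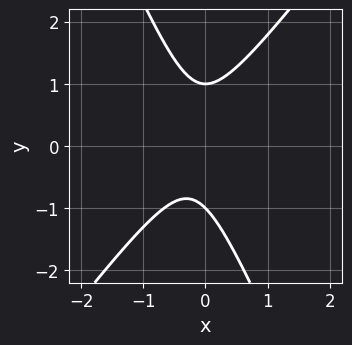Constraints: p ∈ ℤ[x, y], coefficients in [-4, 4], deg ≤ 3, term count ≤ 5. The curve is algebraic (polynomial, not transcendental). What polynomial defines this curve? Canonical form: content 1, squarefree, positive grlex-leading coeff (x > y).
3*x^2 - x*y - y^2 + x + 1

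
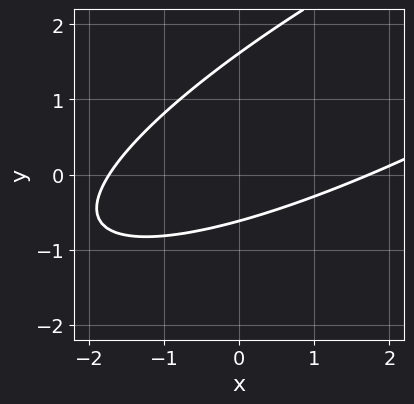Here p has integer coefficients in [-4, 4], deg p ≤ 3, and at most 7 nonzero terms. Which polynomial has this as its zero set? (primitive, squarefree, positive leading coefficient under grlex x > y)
1. The degree is 2 — a generic line meets the curve in up to 2 points.
2. The integer polynomial consistent with all of this is the stated p.

x^2 - 3*x*y + 3*y^2 - 3*y - 3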